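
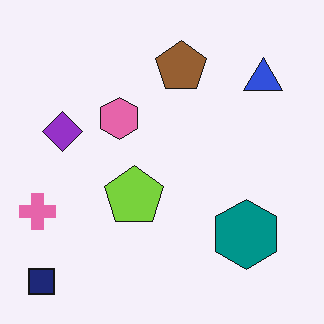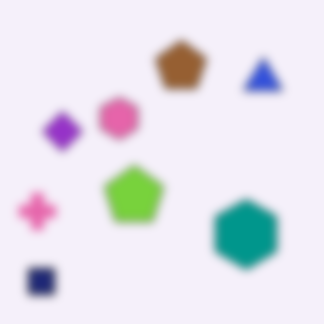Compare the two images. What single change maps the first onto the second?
This is the original image moderately blurred.

Shape edges and outlines are uniformly softened across the whole image.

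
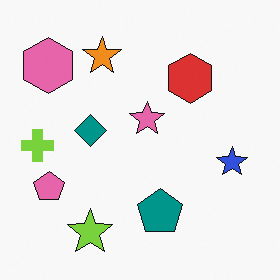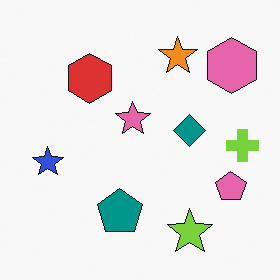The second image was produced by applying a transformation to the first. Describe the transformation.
The second image is the first flipped horizontally (left ↔ right).

The lime cross is in the left of the first image and the right of the second — shapes on opposite sides of the vertical midline have swapped in a mirror flip.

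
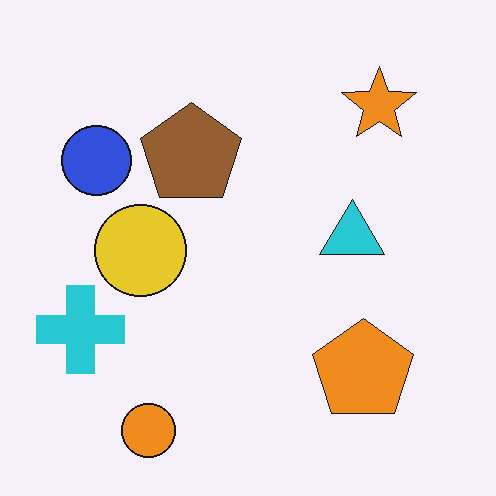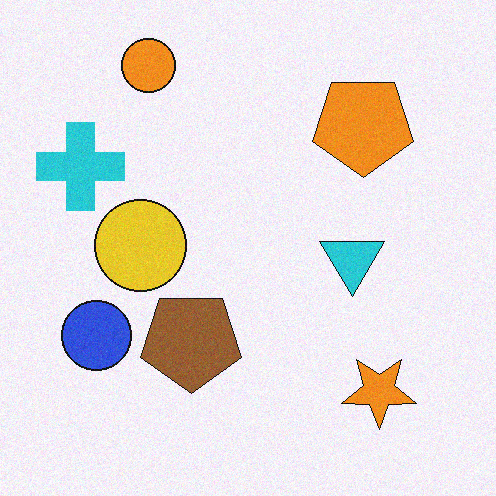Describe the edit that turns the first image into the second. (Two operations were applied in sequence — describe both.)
The image was flipped vertically (top ↔ bottom), then degraded with a light layer of grain.

The orange circle is in the bottom-left of the first image and the top-left of the second — shapes on opposite sides of the horizontal midline have swapped in a mirror flip. Random speckle covers the whole image, including the flat background.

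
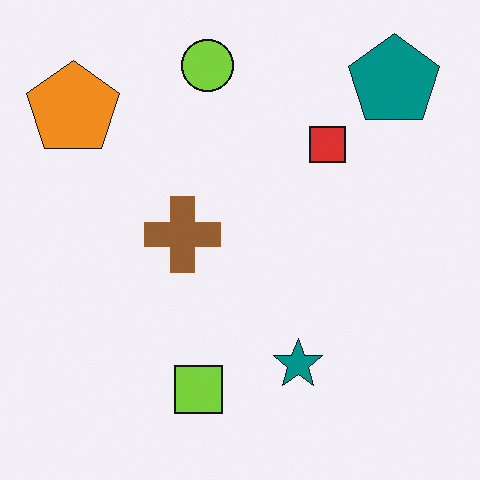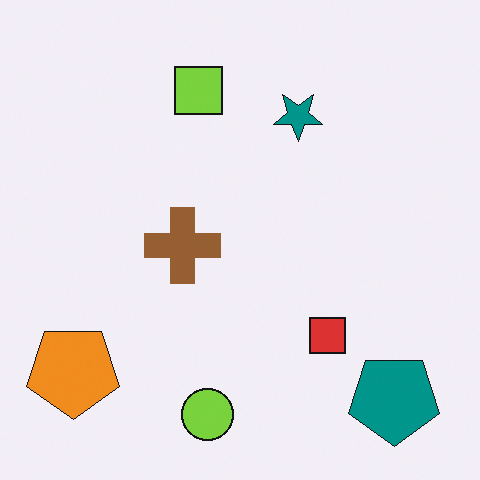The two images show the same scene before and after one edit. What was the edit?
This is the original image flipped vertically (top ↔ bottom).

The lime circle is in the top of the first image and the bottom of the second — shapes on opposite sides of the horizontal midline have swapped in a mirror flip.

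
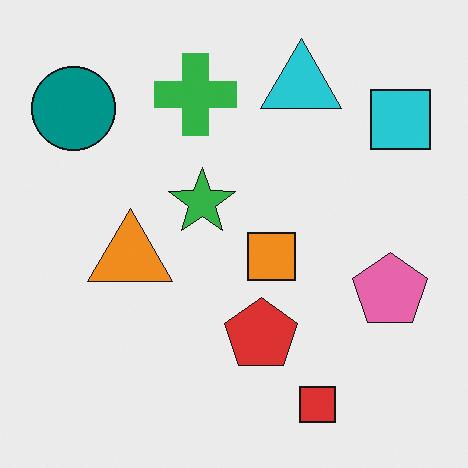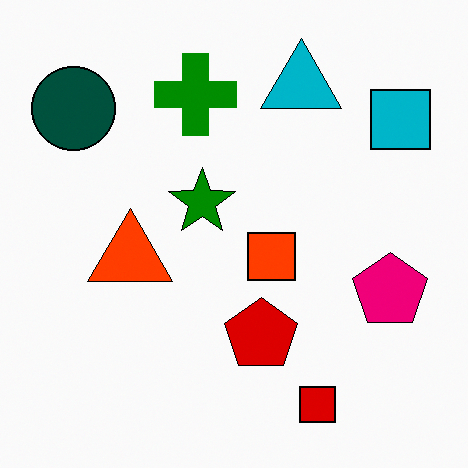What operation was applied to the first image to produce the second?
This is the original image given much higher contrast.

Tones are pushed away from mid-grey across the whole image — a global contrast change.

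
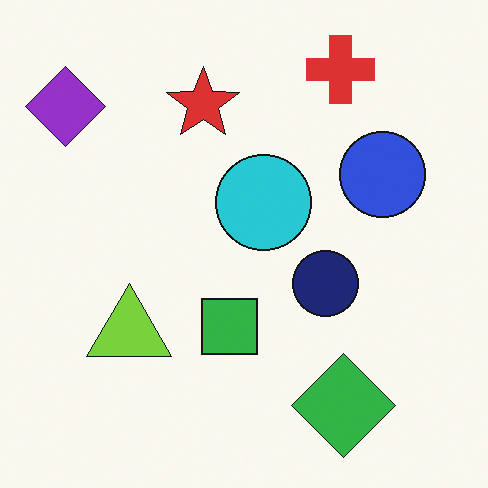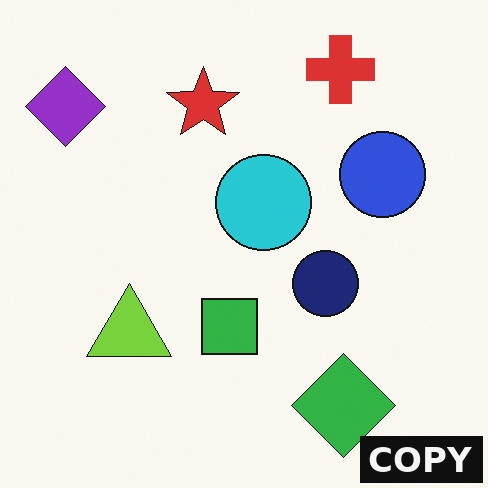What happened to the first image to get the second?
The transformation is: watermarked with the text "COPY" in the lower-right corner.

A dark label reading "COPY" appears in the lower-right corner.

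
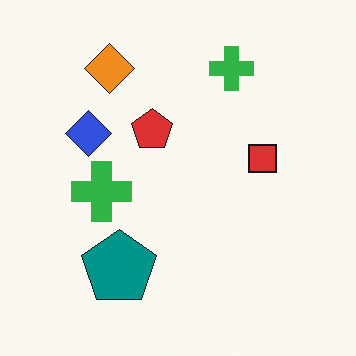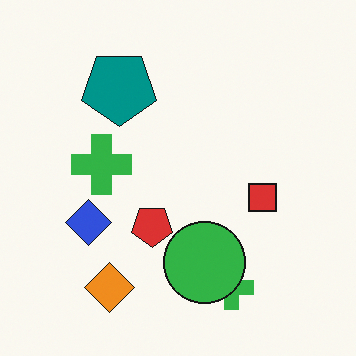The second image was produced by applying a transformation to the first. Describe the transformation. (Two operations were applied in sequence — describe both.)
The image was flipped vertically (top ↔ bottom), then overlaid with an additional green circle.

The orange diamond is in the top-left of the first image and the bottom-left of the second — shapes on opposite sides of the horizontal midline have swapped in a mirror flip. A green circle appears in the second image that is absent from the first.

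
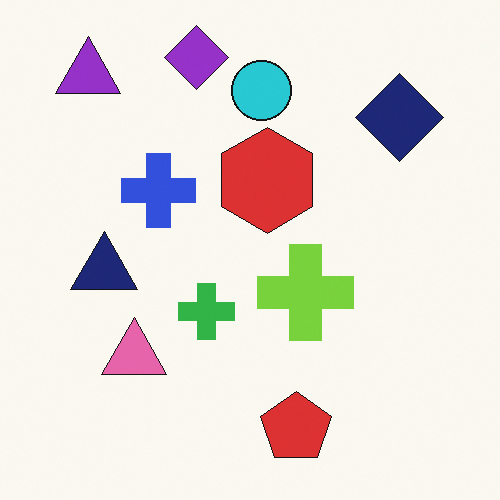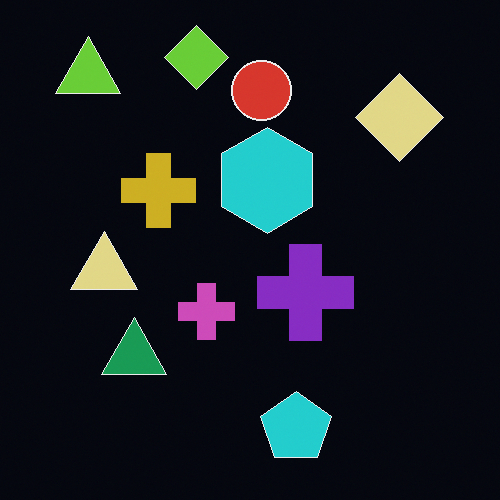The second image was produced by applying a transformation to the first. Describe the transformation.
The transformation is: color-inverted (negative).

The light background has become dark and every shape's color is its complement — a photographic negative.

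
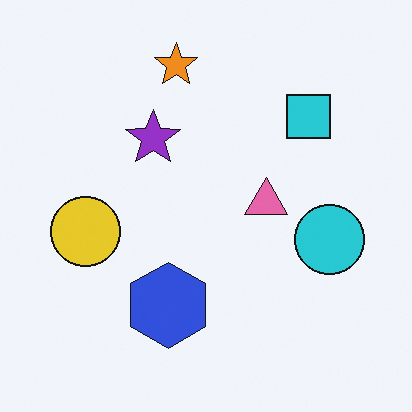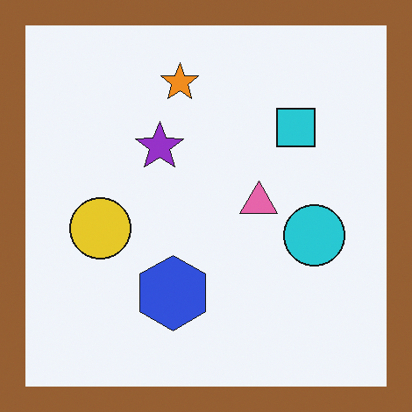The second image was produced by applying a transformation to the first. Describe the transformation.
The image was framed with a brown border.

A solid brown frame runs around the edge of the second image, with the content slightly shrunk inside it.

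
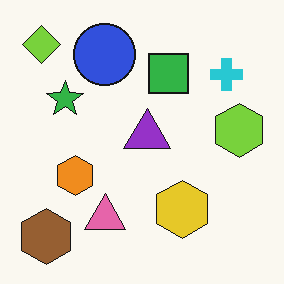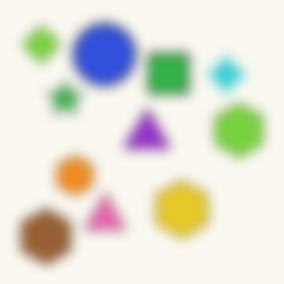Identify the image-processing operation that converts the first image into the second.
Strongly gaussian-blurred.

Shape edges and outlines are uniformly softened across the whole image.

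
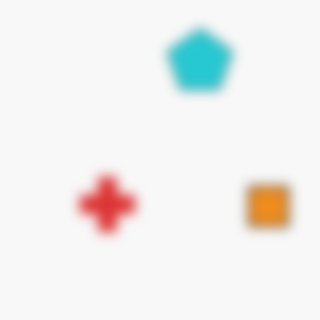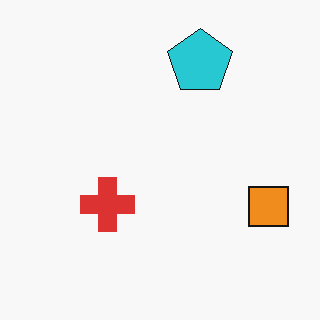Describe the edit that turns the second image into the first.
The first image is the second strongly gaussian-blurred.

Shape edges and outlines are uniformly softened across the whole image.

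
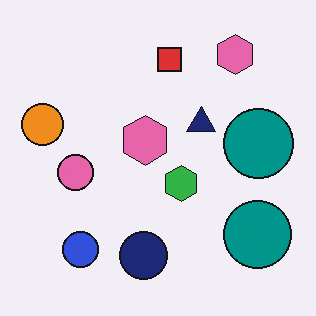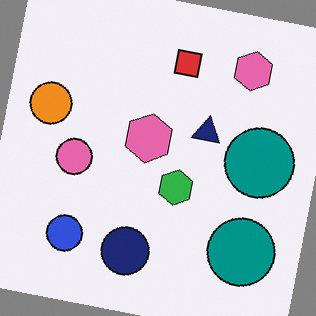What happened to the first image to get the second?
The transformation is: rotated clockwise by a slight angle.

Every shape is tilted by the same angle and the image corners show triangular fill wedges — a whole-image rotation by a non-right angle.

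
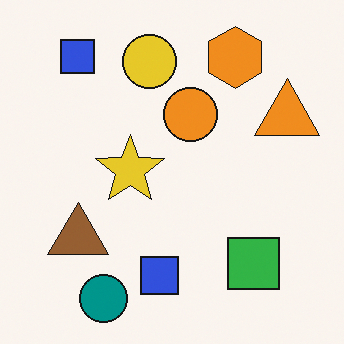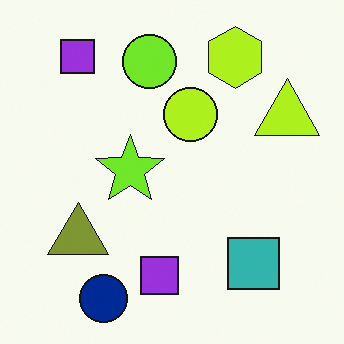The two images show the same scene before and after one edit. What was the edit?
The transformation is: hue-shifted by a small amount.

Every shape's color has rotated by the same amount around the hue wheel — a uniform hue shift.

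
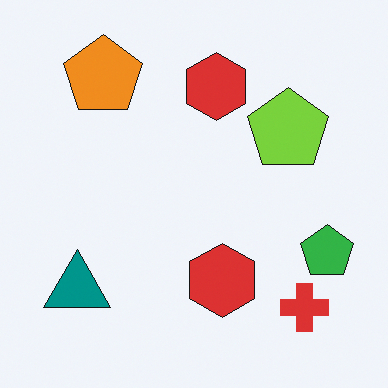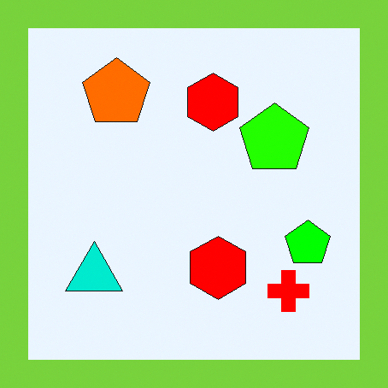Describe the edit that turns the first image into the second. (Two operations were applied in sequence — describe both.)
The second image is the first made much more vivid (saturation change), then framed with a lime border.

All colors are more vivid — a global saturation change. A solid lime frame runs around the edge of the second image, with the content slightly shrunk inside it.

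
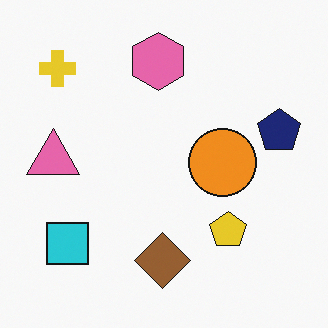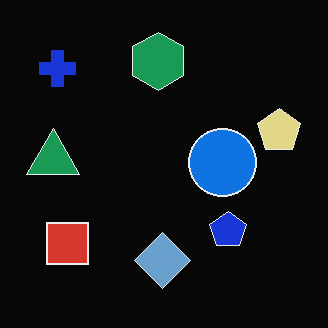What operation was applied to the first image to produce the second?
This is the original image color-inverted (negative).

The light background has become dark and every shape's color is its complement — a photographic negative.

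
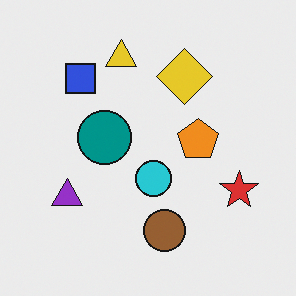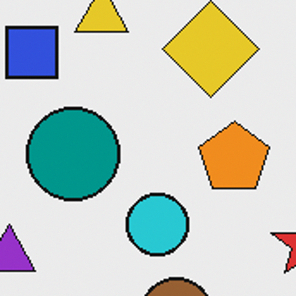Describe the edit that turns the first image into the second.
The second image is the first cropped tightly and scaled back up.

The visible shapes are larger and the field of view is narrower; shapes near the original edges may be partly or wholly outside the frame — a crop-and-rescale.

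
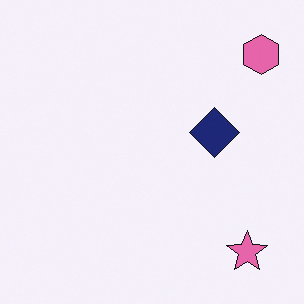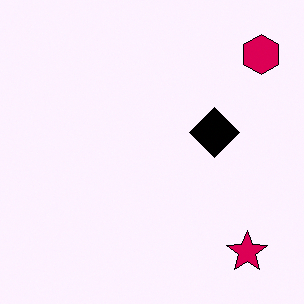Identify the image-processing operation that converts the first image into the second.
The image was given much higher contrast.

Tones are pushed away from mid-grey across the whole image — a global contrast change.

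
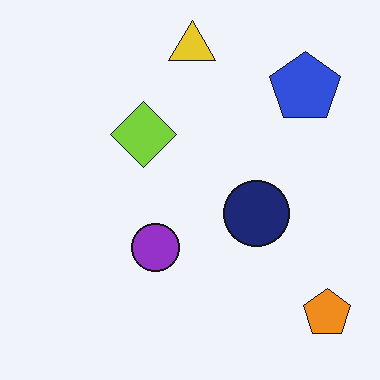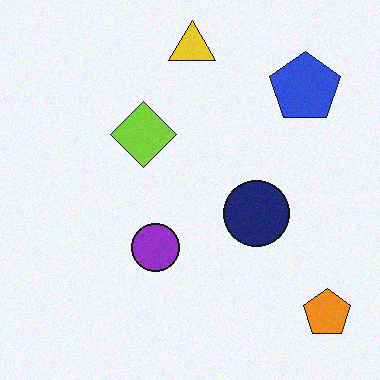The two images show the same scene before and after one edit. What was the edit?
The second image is the first degraded with a light layer of grain.

Random speckle covers the whole image, including the flat background.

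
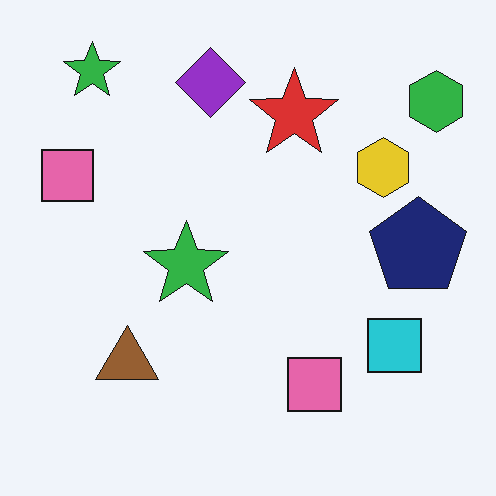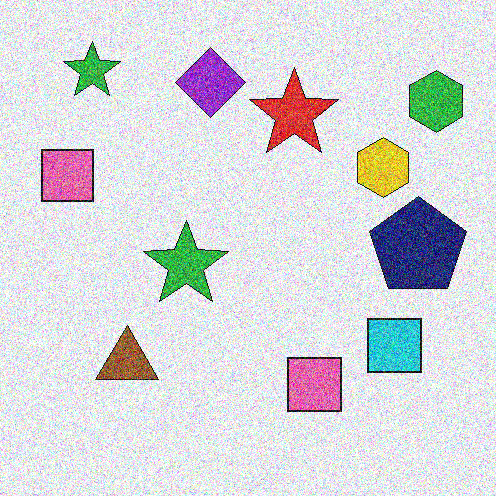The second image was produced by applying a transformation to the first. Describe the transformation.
Degraded with a thick layer of grain.

Random speckle covers the whole image, including the flat background.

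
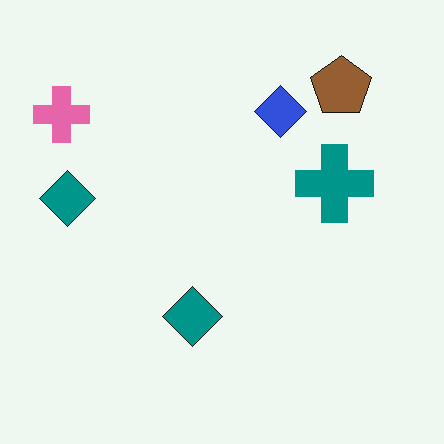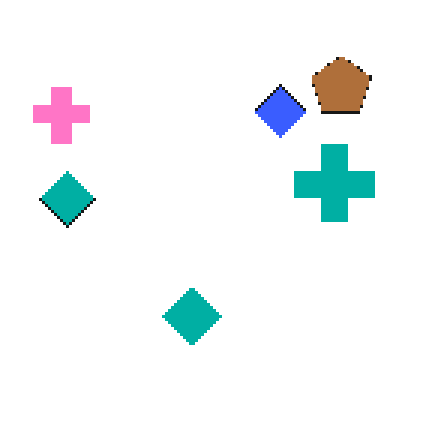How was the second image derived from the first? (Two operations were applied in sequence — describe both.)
It was brightened a little, then mildly pixelated.

Every pixel — background and shapes alike — is uniformly brightened. Shapes are reduced to large square blocks; fine edges and outlines are lost — a downscale-then-upscale (mosaic) effect.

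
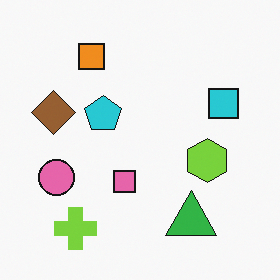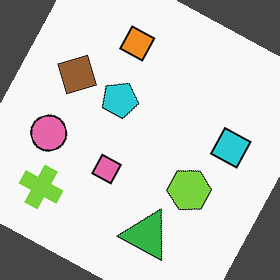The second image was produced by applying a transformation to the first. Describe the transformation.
Rotated clockwise by a moderate amount.

Every shape is tilted by the same angle and the image corners show triangular fill wedges — a whole-image rotation by a non-right angle.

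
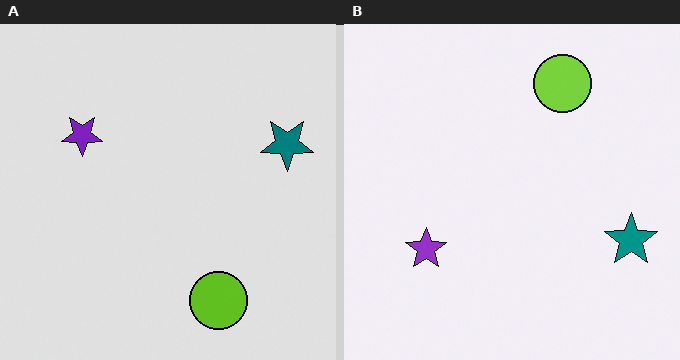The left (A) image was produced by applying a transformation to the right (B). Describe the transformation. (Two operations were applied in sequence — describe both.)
The transformation is: flipped vertically (top ↔ bottom), then posterized to a reduced palette.

The lime circle is in the top of the right (B) image and the bottom of the left (A) — shapes on opposite sides of the horizontal midline have swapped in a mirror flip. Each flat color has snapped to a coarser quantized level — most visibly, the near-white background has dropped to a flat grey.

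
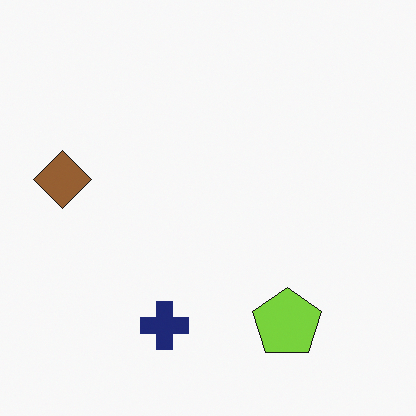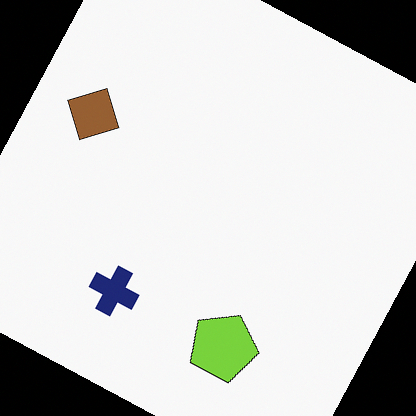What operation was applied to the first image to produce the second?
The transformation is: rotated clockwise by a moderate amount.

Every shape is tilted by the same angle and the image corners show triangular fill wedges — a whole-image rotation by a non-right angle.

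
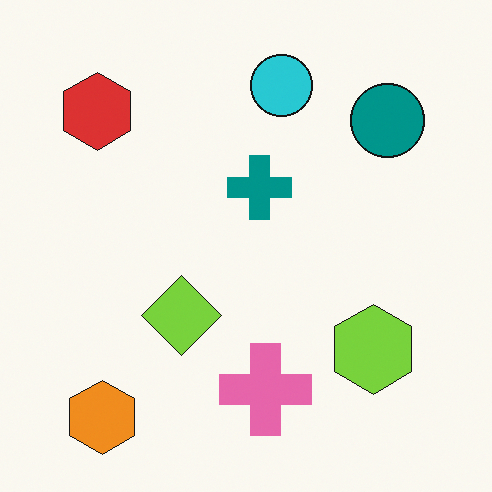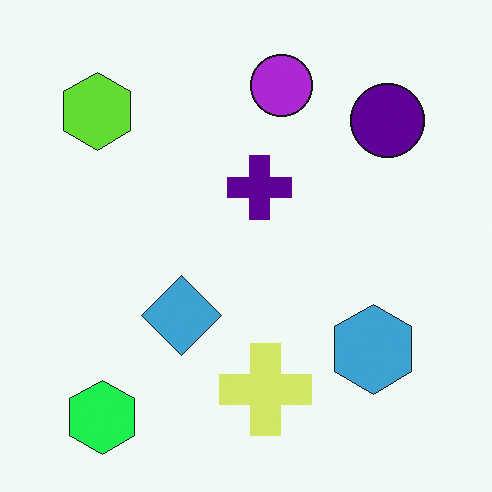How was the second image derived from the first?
It was hue-shifted by a moderate amount.

Every shape's color has rotated by the same amount around the hue wheel — a uniform hue shift.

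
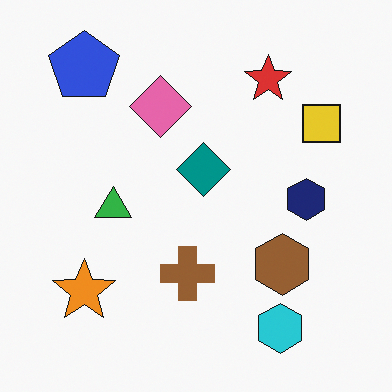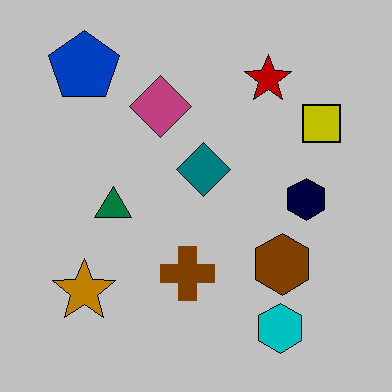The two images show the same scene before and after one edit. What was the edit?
The image was aggressively posterized.

Each flat color has snapped to a coarser quantized level — most visibly, the near-white background has dropped to a flat grey.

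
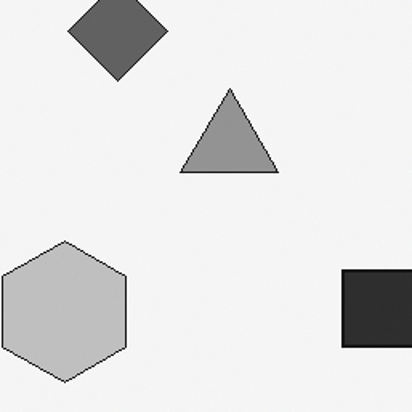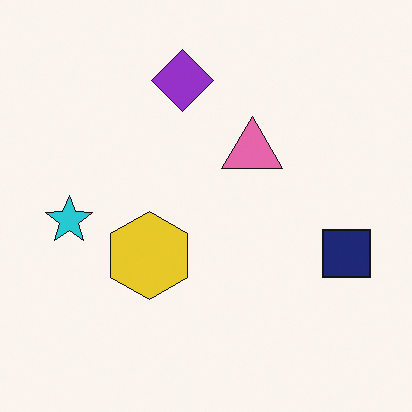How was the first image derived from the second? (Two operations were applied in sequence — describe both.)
The image was cropped slightly and scaled back up, then converted to grayscale.

The visible shapes are larger and the field of view is narrower; shapes near the original edges may be partly or wholly outside the frame — a crop-and-rescale. All color is removed — every shape is now a shade of grey.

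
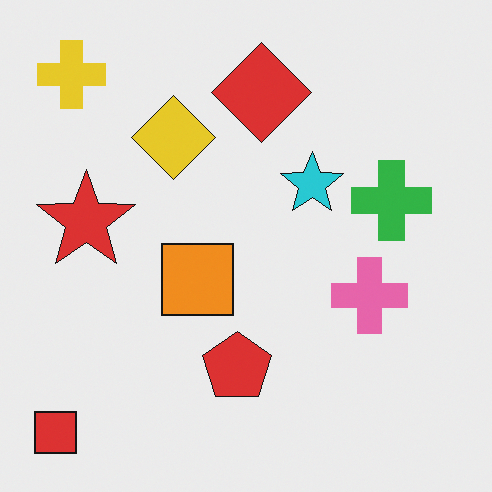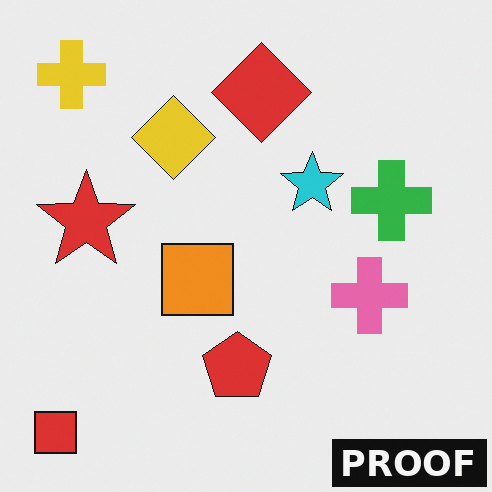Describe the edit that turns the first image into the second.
The transformation is: watermarked with the text "PROOF" in the lower-right corner.

A dark label reading "PROOF" appears in the lower-right corner.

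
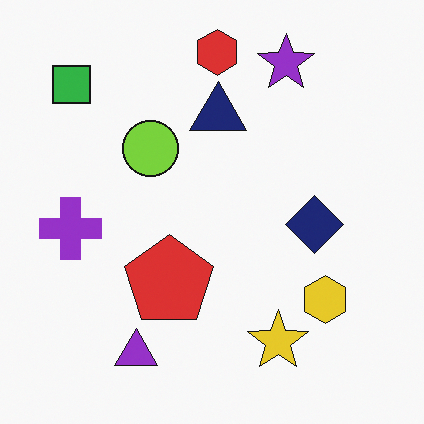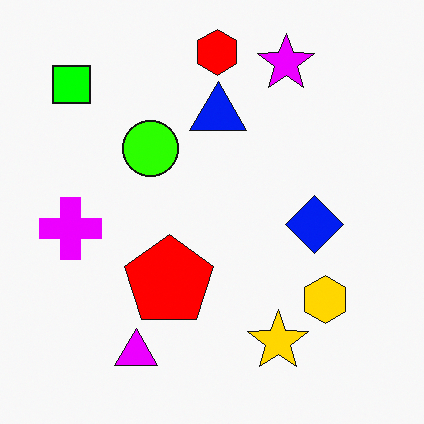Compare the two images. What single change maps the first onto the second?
The image was heavily oversaturated.

All colors are more vivid — a global saturation change.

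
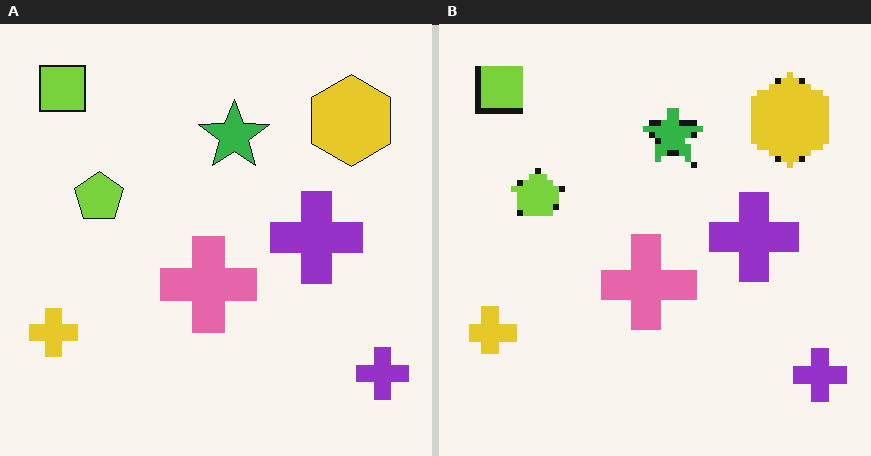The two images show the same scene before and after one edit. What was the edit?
Pixelated into visible square blocks.

Shapes are reduced to large square blocks; fine edges and outlines are lost — a downscale-then-upscale (mosaic) effect.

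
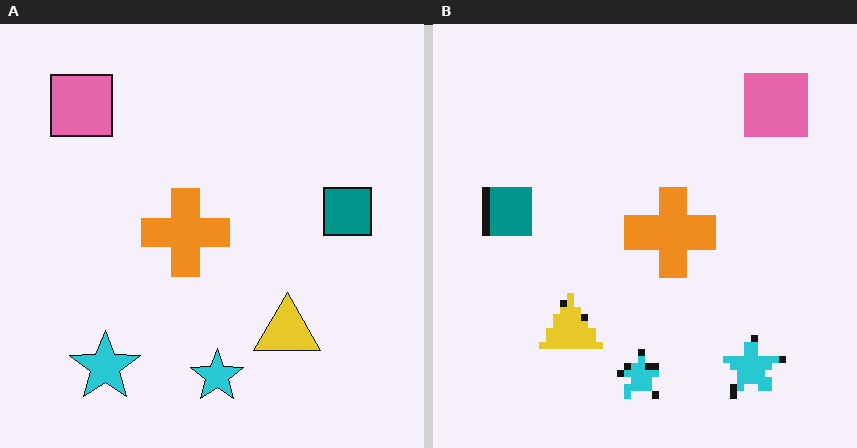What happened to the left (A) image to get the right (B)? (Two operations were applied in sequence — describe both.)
The right (B) image is the left (A) flipped horizontally (left ↔ right), then moderately pixelated.

The teal square is in the right of the left (A) image and the left of the right (B) — shapes on opposite sides of the vertical midline have swapped in a mirror flip. Shapes are reduced to large square blocks; fine edges and outlines are lost — a downscale-then-upscale (mosaic) effect.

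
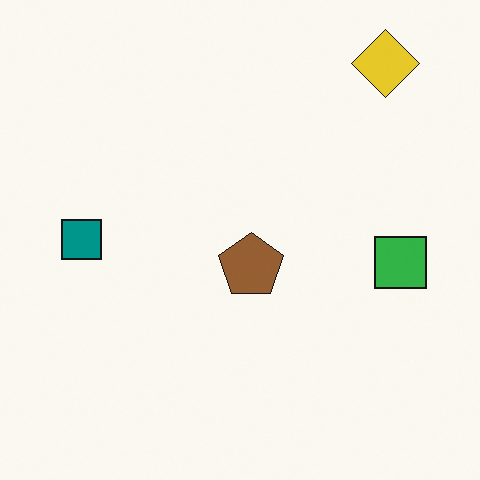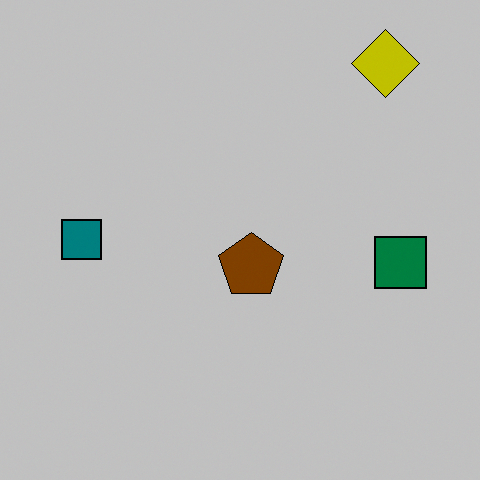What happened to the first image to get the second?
The second image is the first aggressively posterized.

Each flat color has snapped to a coarser quantized level — most visibly, the near-white background has dropped to a flat grey.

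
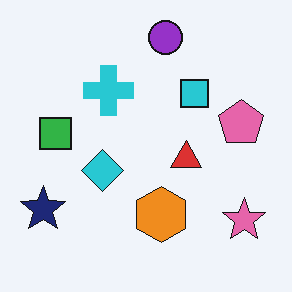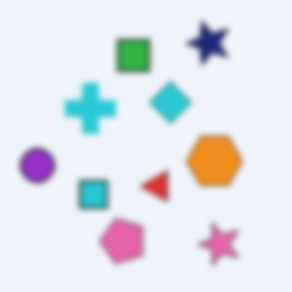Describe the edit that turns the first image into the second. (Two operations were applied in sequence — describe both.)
The image was transposed (reflected across the top-left ↔ bottom-right diagonal), then moderately blurred.

Shapes have swapped their row and column positions — what was in the top-right is now in the bottom-left — a diagonal reflection. Shape edges and outlines are uniformly softened across the whole image.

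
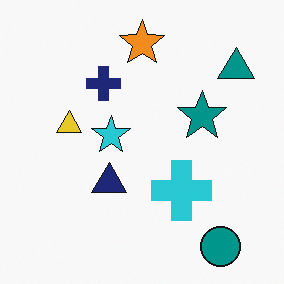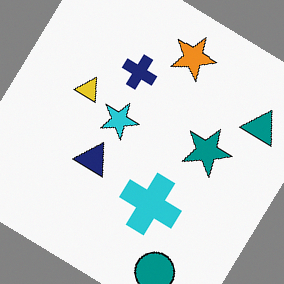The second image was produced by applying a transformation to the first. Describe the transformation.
This is the original image rotated clockwise by a large amount — several tens of degrees.

Every shape is tilted by the same angle and the image corners show triangular fill wedges — a whole-image rotation by a non-right angle.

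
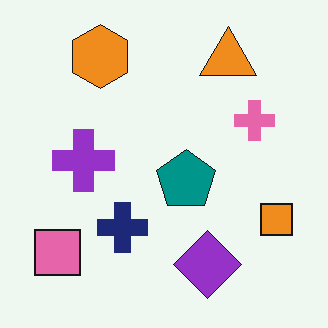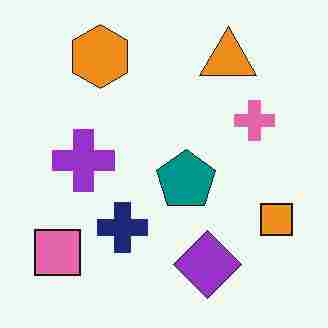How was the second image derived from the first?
Heavily JPEG-compressed with obvious blocking artifacts.

Blocky 8×8 compression artifacts appear around shape edges and the flat background shows ringing — characteristic JPEG degradation.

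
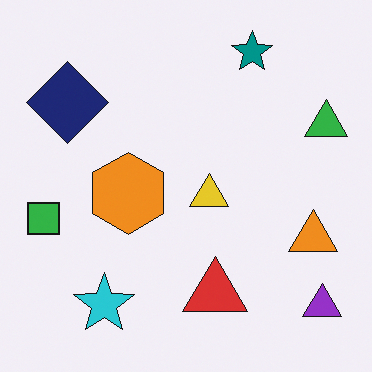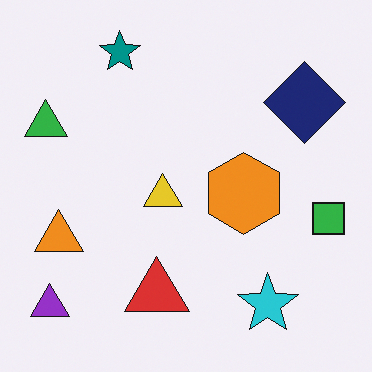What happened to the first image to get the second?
The transformation is: flipped horizontally (left ↔ right).

The green square is in the left of the first image and the right of the second — shapes on opposite sides of the vertical midline have swapped in a mirror flip.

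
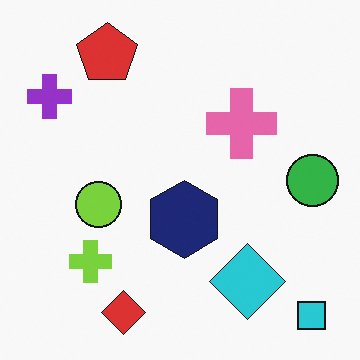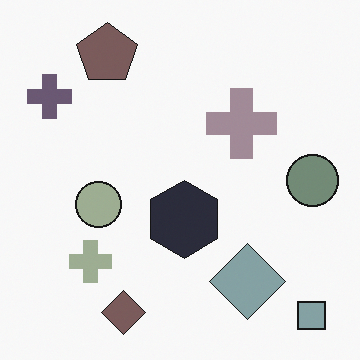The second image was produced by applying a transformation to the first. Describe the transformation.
The second image is the first made much more muted (saturation change).

All colors are more muted and greyish — a global saturation change.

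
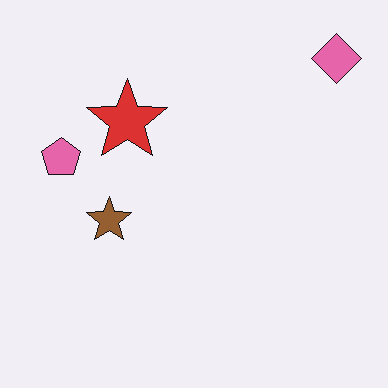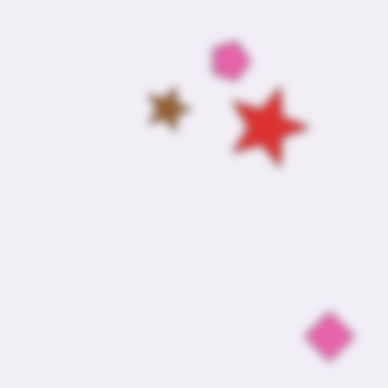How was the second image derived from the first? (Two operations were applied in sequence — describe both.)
The image was rotated 90° clockwise, then moderately blurred.

The pink diamond sits in the top-right of the first image and the bottom-right of the second — consistent with a whole-image 90° clockwise rotation. Shape edges and outlines are uniformly softened across the whole image.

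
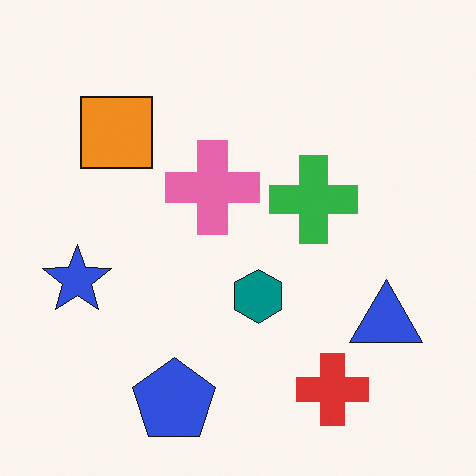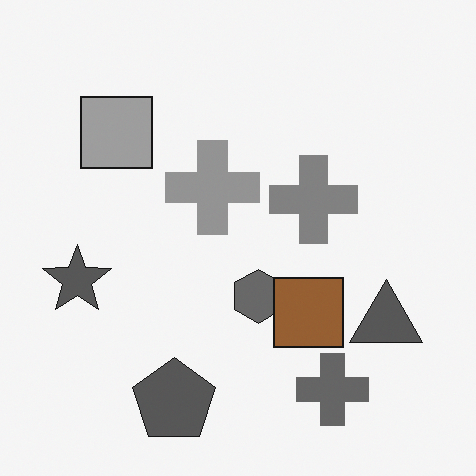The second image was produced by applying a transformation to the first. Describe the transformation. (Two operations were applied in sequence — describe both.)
It was converted to grayscale, then overlaid with an additional brown square.

All color is removed — every shape is now a shade of grey. A brown square appears in the second image that is absent from the first.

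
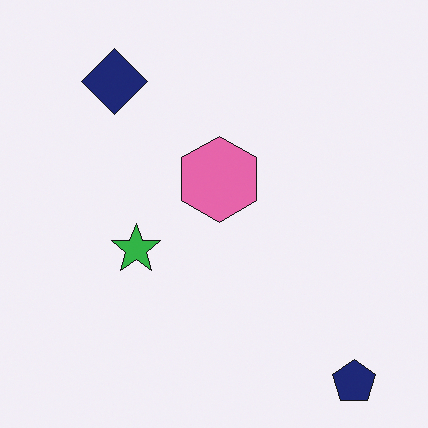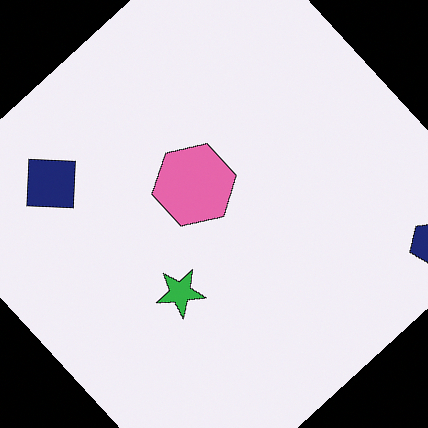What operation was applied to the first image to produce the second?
The second image is the first rotated counter-clockwise by a large amount — several tens of degrees.

Every shape is tilted by the same angle and the image corners show triangular fill wedges — a whole-image rotation by a non-right angle.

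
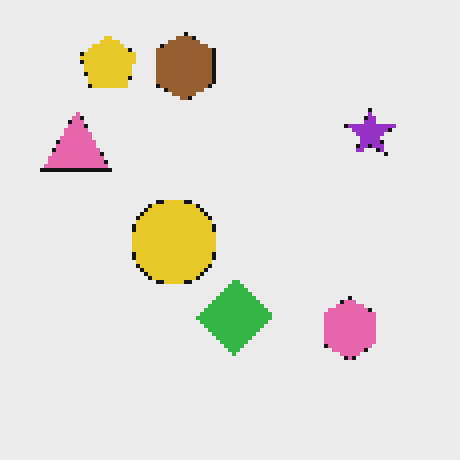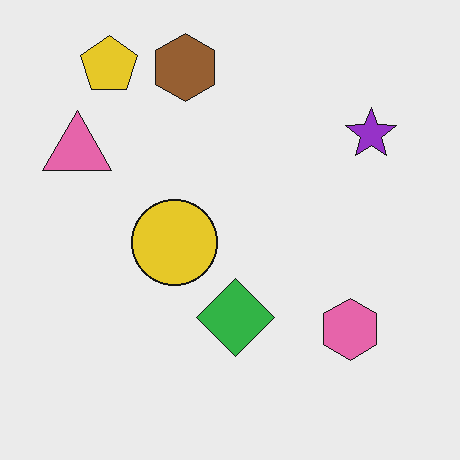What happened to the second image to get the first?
It was mildly pixelated.

Shapes are reduced to large square blocks; fine edges and outlines are lost — a downscale-then-upscale (mosaic) effect.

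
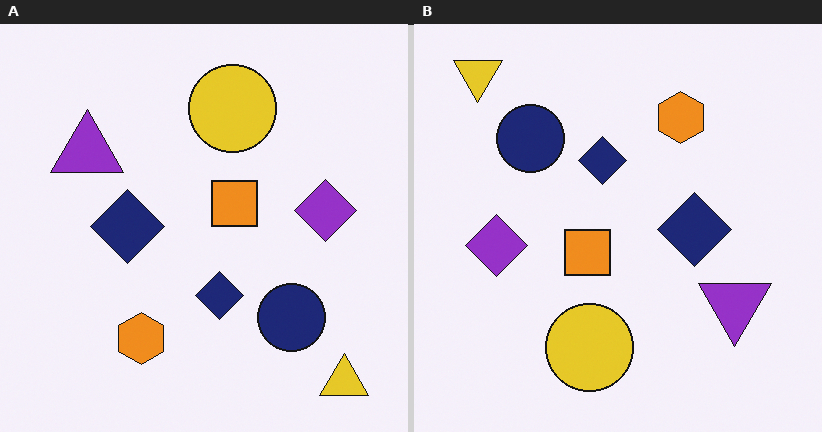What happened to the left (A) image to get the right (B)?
It was rotated 180°.

The yellow triangle sits in the bottom-right of the left (A) image and the top-left of the right (B) — consistent with a whole-image 180° rotation.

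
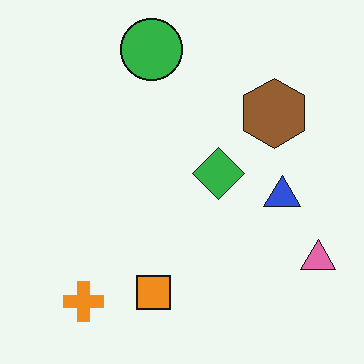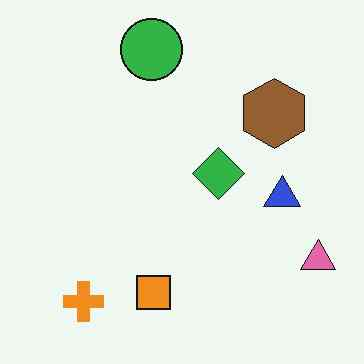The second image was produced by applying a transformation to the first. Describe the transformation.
It was given moderate JPEG compression.

Blocky 8×8 compression artifacts appear around shape edges and the flat background shows ringing — characteristic JPEG degradation.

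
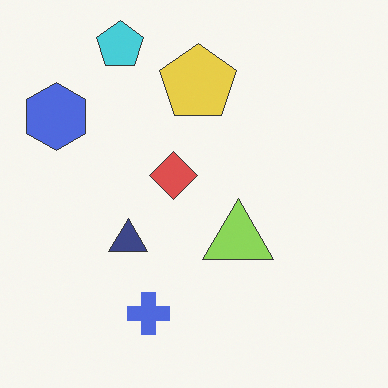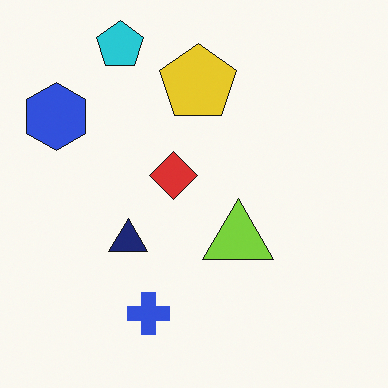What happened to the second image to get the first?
This is the original image given slightly reduced contrast.

Tones are pushed toward mid-grey across the whole image — a global contrast change.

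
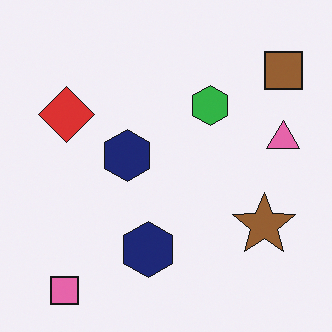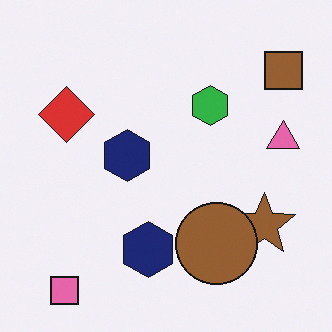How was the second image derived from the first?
The image was overlaid with an additional brown circle.

A brown circle appears in the second image that is absent from the first.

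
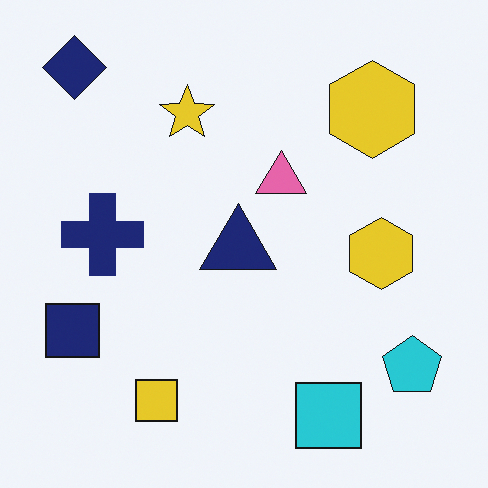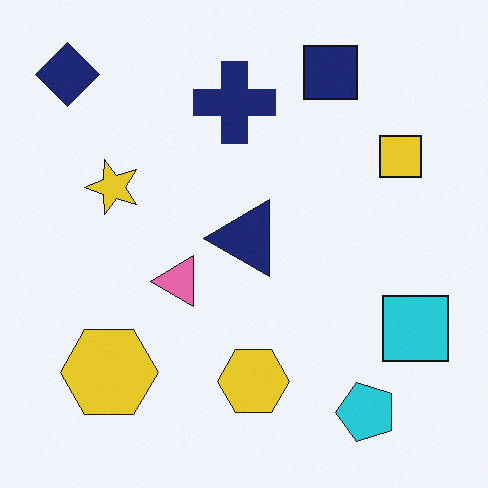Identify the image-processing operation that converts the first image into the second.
The transformation is: transposed (reflected across the top-left ↔ bottom-right diagonal).

Shapes have swapped their row and column positions — what was in the top-right is now in the bottom-left — a diagonal reflection.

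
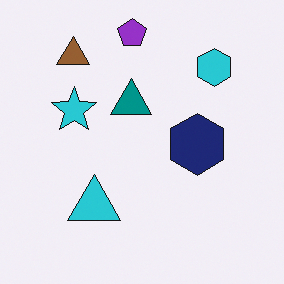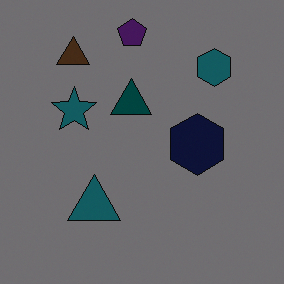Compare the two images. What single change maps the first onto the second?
It was darkened a lot.

Every pixel — background and shapes alike — is uniformly darkened.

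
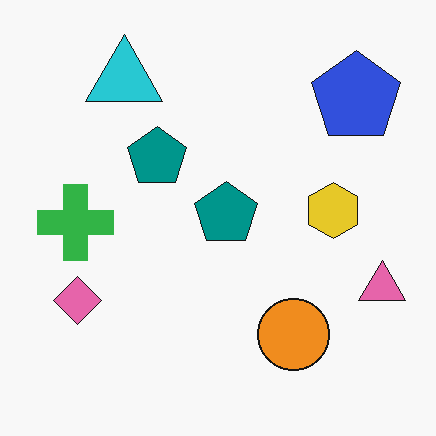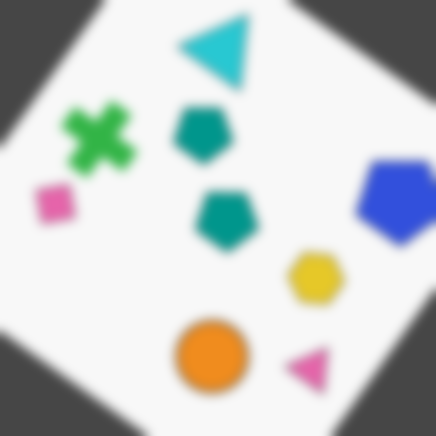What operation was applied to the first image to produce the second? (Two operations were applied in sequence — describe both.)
Rotated clockwise by a large amount — several tens of degrees, then heavily blurred.

Every shape is tilted by the same angle and the image corners show triangular fill wedges — a whole-image rotation by a non-right angle. Shape edges and outlines are uniformly softened across the whole image.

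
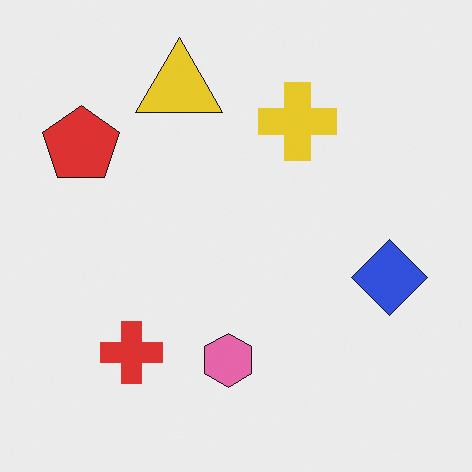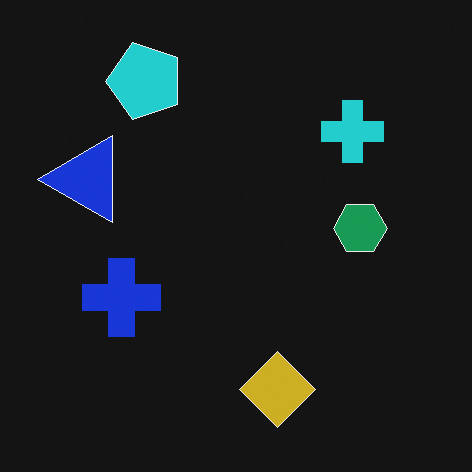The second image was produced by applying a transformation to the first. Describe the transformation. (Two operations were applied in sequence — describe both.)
The image was transposed (reflected across the top-left ↔ bottom-right diagonal), then color-inverted (negative).

Shapes have swapped their row and column positions — what was in the top-right is now in the bottom-left — a diagonal reflection. The light background has become dark and every shape's color is its complement — a photographic negative.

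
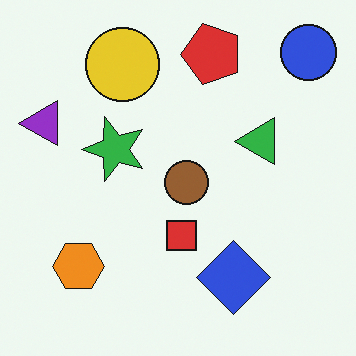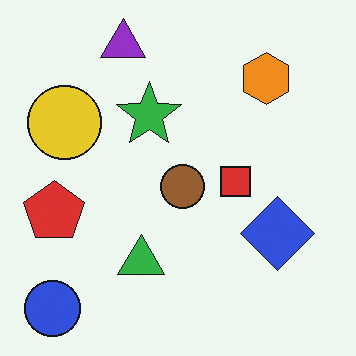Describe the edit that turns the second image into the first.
The first image is the second transposed (reflected across the top-left ↔ bottom-right diagonal).

Shapes have swapped their row and column positions — what was in the top-right is now in the bottom-left — a diagonal reflection.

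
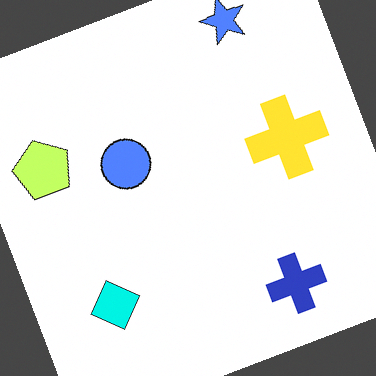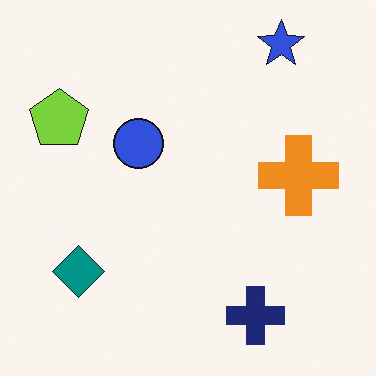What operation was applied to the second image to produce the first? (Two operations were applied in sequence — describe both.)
Brightened a lot, then rotated counter-clockwise by a clearly visible amount.

Every pixel — background and shapes alike — is uniformly brightened. Every shape is tilted by the same angle and the image corners show triangular fill wedges — a whole-image rotation by a non-right angle.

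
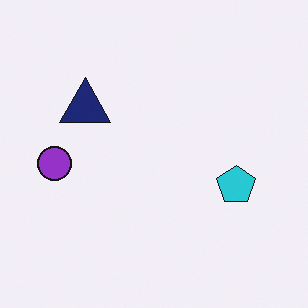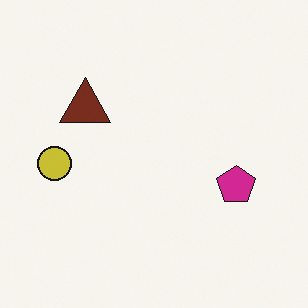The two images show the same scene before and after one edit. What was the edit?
It was hue-shifted through roughly a third of the color wheel.

Every shape's color has rotated by the same amount around the hue wheel — a uniform hue shift.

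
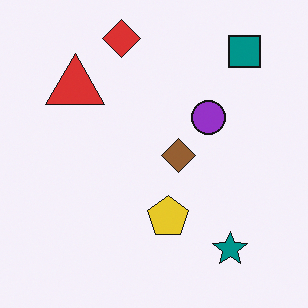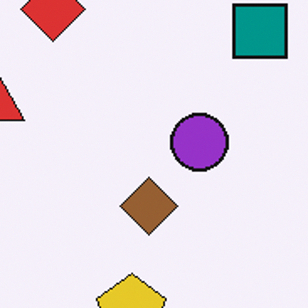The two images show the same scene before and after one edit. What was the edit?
Cropped to a noticeably smaller region and rescaled.

The visible shapes are larger and the field of view is narrower; shapes near the original edges may be partly or wholly outside the frame — a crop-and-rescale.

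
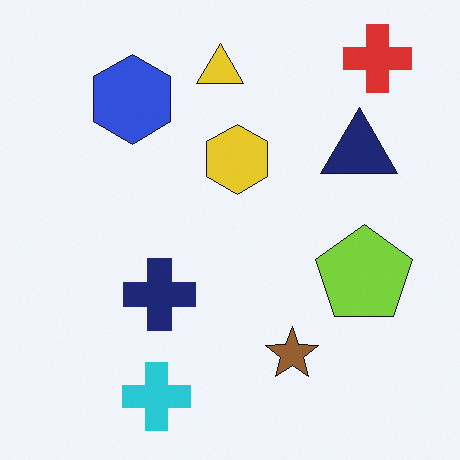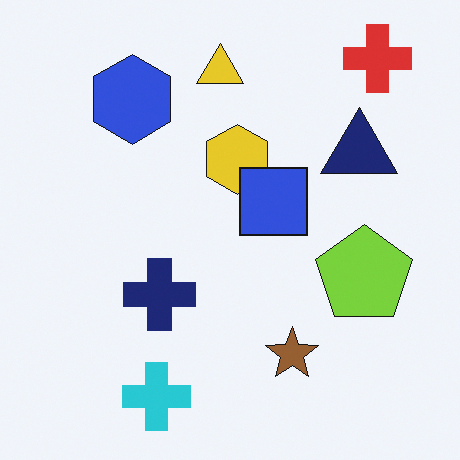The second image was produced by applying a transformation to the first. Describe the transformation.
The second image is the first overlaid with an additional blue square.

A blue square appears in the second image that is absent from the first.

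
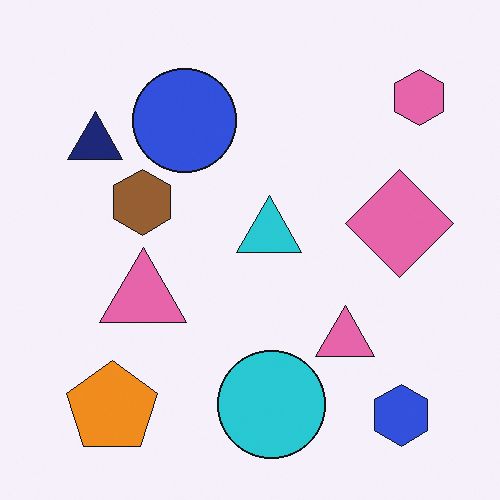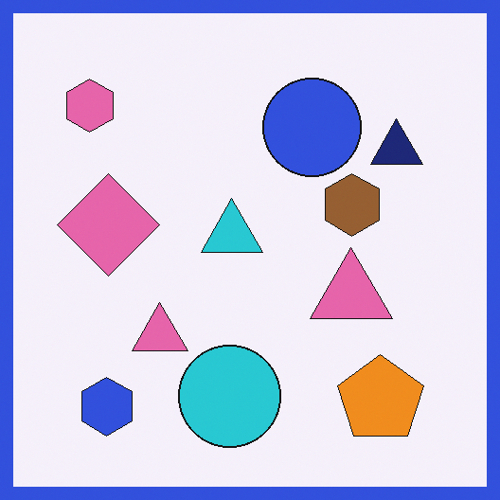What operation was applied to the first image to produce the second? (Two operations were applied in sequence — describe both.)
This is the original image flipped horizontally (left ↔ right), then framed with a blue border.

The pink hexagon is in the top-right of the first image and the top-left of the second — shapes on opposite sides of the vertical midline have swapped in a mirror flip. A solid blue frame runs around the edge of the second image, with the content slightly shrunk inside it.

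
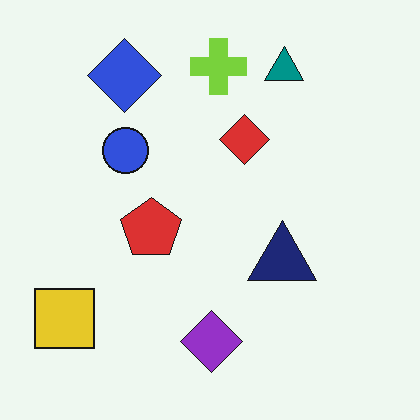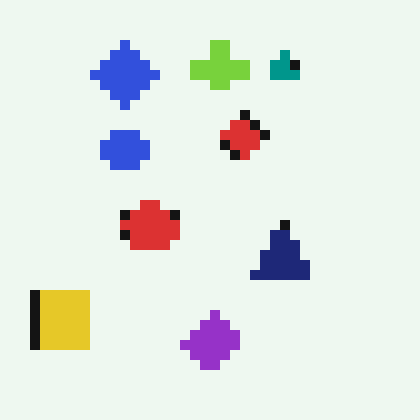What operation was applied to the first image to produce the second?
The transformation is: heavily pixelated into large blocks.

Shapes are reduced to large square blocks; fine edges and outlines are lost — a downscale-then-upscale (mosaic) effect.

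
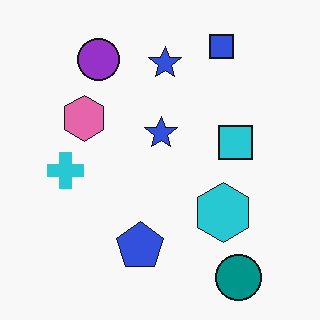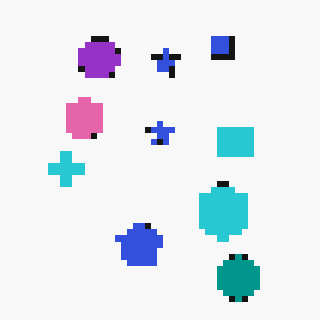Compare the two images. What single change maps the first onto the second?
The second image is the first pixelated into visible square blocks.

Shapes are reduced to large square blocks; fine edges and outlines are lost — a downscale-then-upscale (mosaic) effect.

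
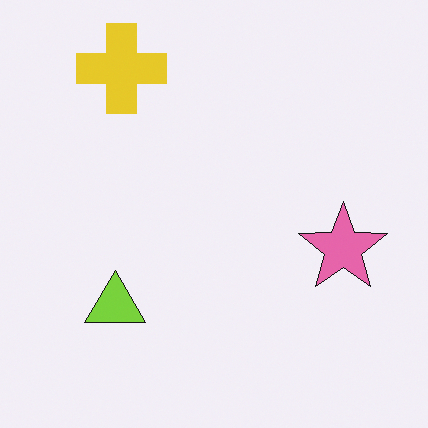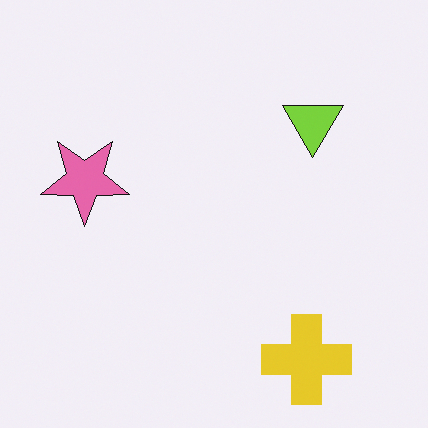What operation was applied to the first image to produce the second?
It was rotated 180°.

The yellow cross sits in the top-left of the first image and the bottom-right of the second — consistent with a whole-image 180° rotation.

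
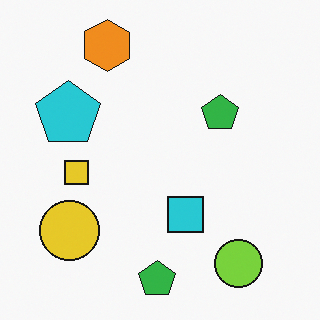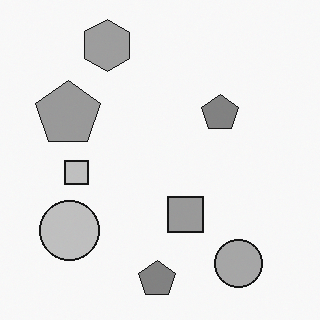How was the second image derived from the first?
Converted to grayscale.

All color is removed — every shape is now a shade of grey.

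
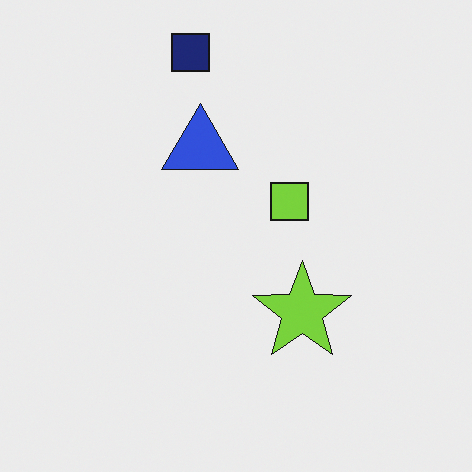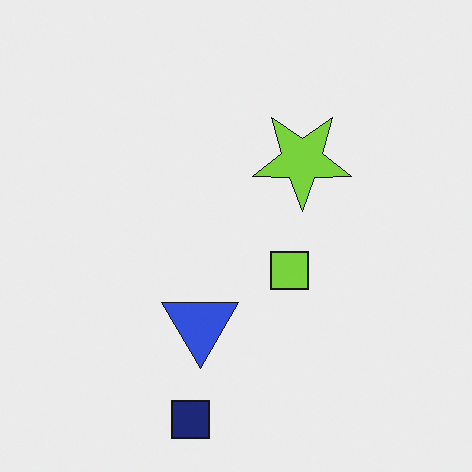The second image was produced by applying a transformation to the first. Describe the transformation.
Flipped vertically (top ↔ bottom).

The navy square is in the top of the first image and the bottom of the second — shapes on opposite sides of the horizontal midline have swapped in a mirror flip.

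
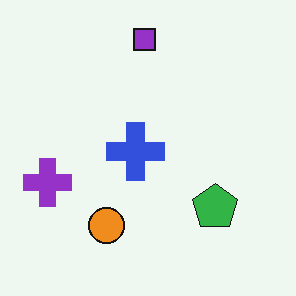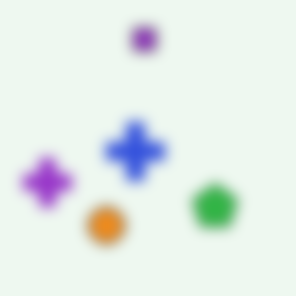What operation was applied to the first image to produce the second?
It was strongly gaussian-blurred.

Shape edges and outlines are uniformly softened across the whole image.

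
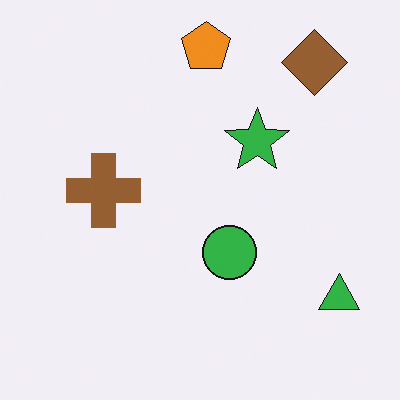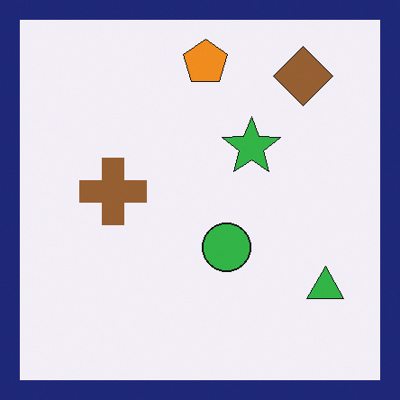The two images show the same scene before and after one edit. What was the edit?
The transformation is: framed with a navy border.

A solid navy frame runs around the edge of the second image, with the content slightly shrunk inside it.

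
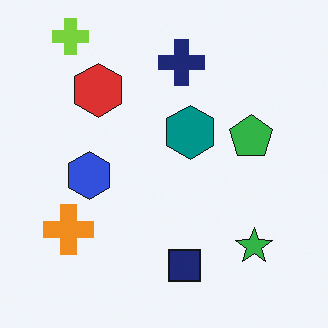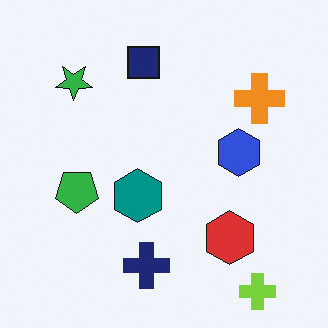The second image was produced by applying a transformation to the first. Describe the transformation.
The image was rotated 180°.

The lime cross sits in the top-left of the first image and the bottom-right of the second — consistent with a whole-image 180° rotation.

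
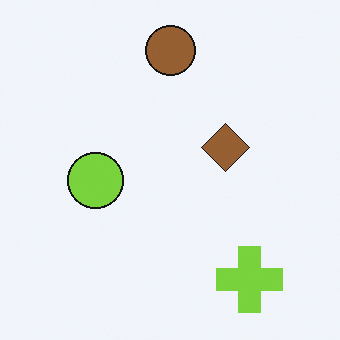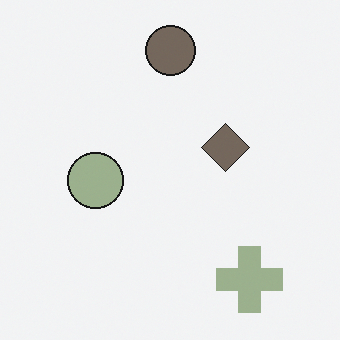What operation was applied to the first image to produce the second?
It was heavily desaturated.

All colors are more muted and greyish — a global saturation change.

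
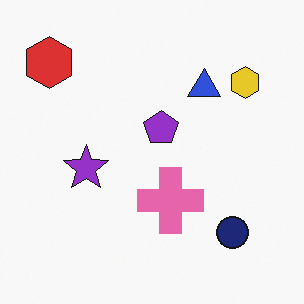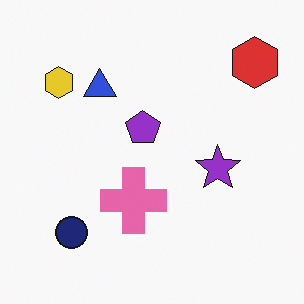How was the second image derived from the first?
Flipped horizontally (left ↔ right).

The red hexagon is in the top-left of the first image and the top-right of the second — shapes on opposite sides of the vertical midline have swapped in a mirror flip.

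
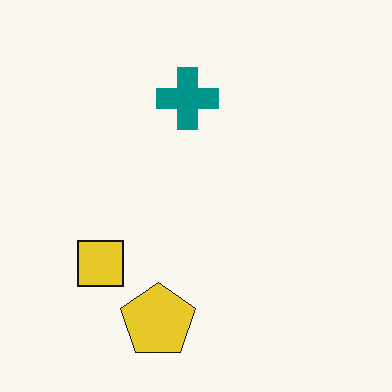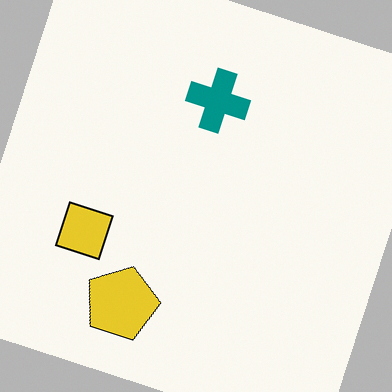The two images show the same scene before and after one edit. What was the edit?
The second image is the first rotated clockwise by a moderate amount.

Every shape is tilted by the same angle and the image corners show triangular fill wedges — a whole-image rotation by a non-right angle.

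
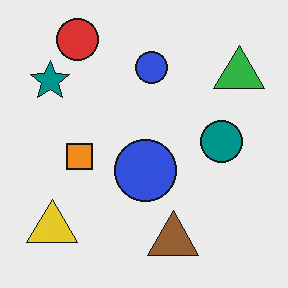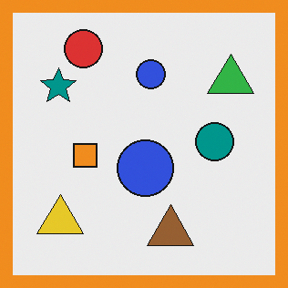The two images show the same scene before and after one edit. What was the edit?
The image was framed with a orange border.

A solid orange frame runs around the edge of the second image, with the content slightly shrunk inside it.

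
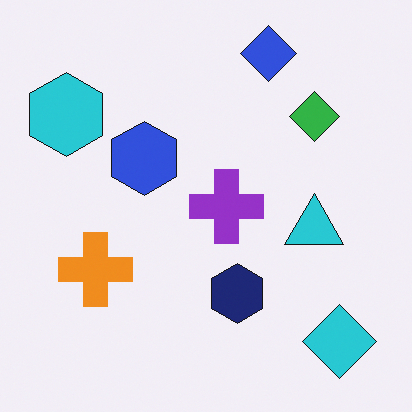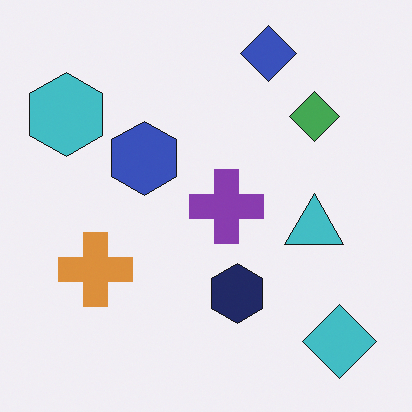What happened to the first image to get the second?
The transformation is: slightly desaturated.

All colors are more muted and greyish — a global saturation change.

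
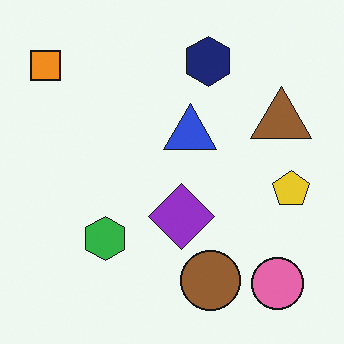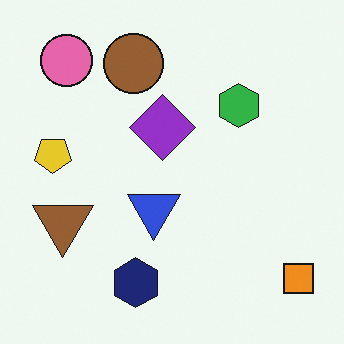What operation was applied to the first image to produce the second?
Rotated 180°.

The orange square sits in the top-left of the first image and the bottom-right of the second — consistent with a whole-image 180° rotation.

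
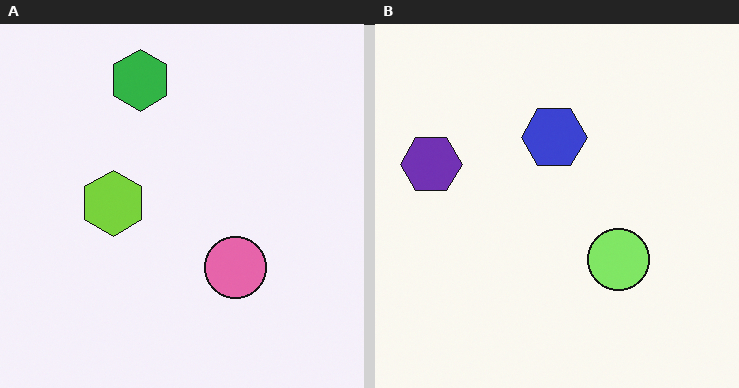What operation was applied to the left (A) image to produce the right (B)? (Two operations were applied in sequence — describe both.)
Hue-shifted noticeably, then transposed (reflected across the top-left ↔ bottom-right diagonal).

Every shape's color has rotated by the same amount around the hue wheel — a uniform hue shift. Shapes have swapped their row and column positions — what was in the top-right is now in the bottom-left — a diagonal reflection.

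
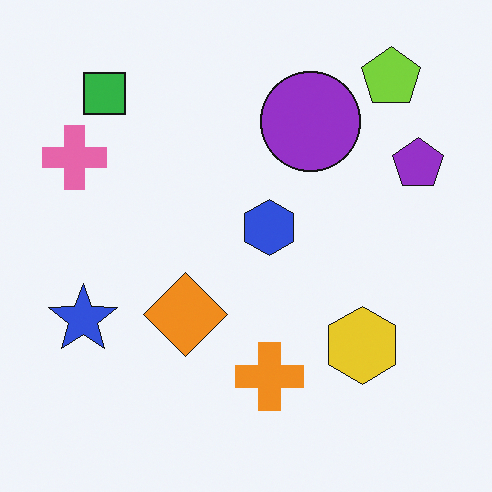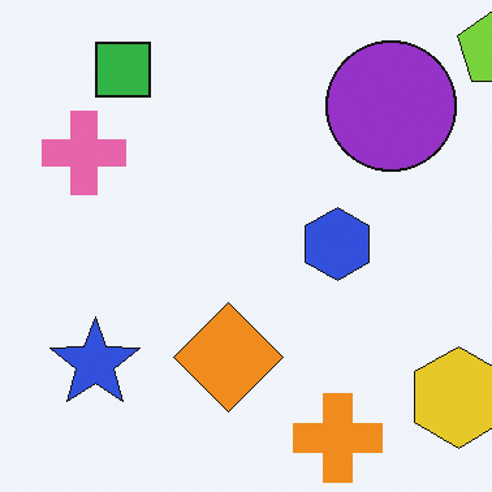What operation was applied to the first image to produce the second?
The second image is the first cropped to a modestly smaller region and rescaled.

The visible shapes are larger and the field of view is narrower; shapes near the original edges may be partly or wholly outside the frame — a crop-and-rescale.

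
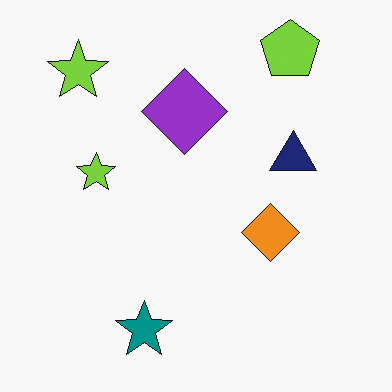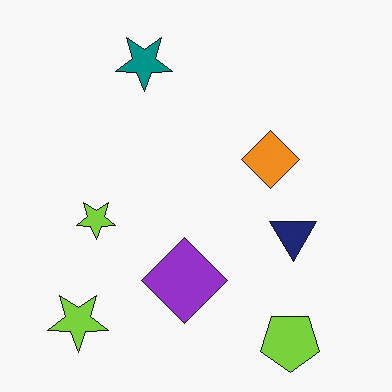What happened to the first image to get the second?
The image was flipped vertically (top ↔ bottom).

The lime pentagon is in the top-right of the first image and the bottom-right of the second — shapes on opposite sides of the horizontal midline have swapped in a mirror flip.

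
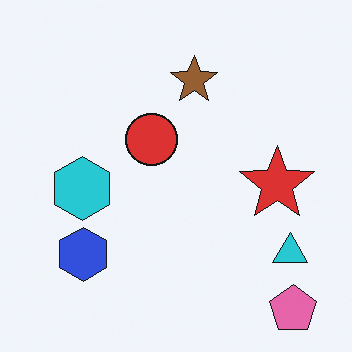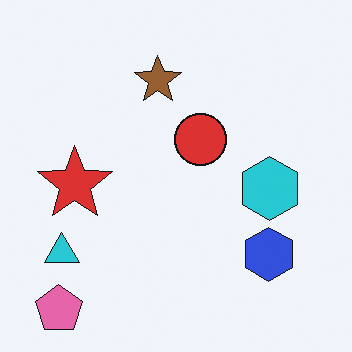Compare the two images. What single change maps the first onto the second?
The second image is the first flipped horizontally (left ↔ right).

The pink pentagon is in the bottom-right of the first image and the bottom-left of the second — shapes on opposite sides of the vertical midline have swapped in a mirror flip.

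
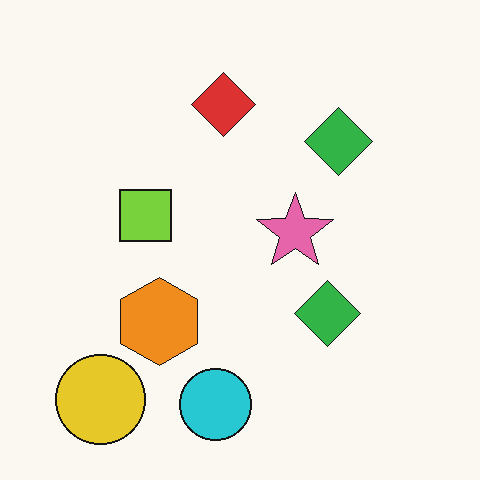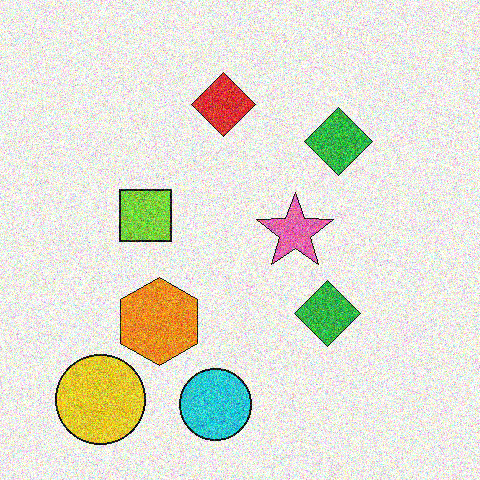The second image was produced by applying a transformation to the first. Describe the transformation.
Degraded with heavy additive noise.

Random speckle covers the whole image, including the flat background.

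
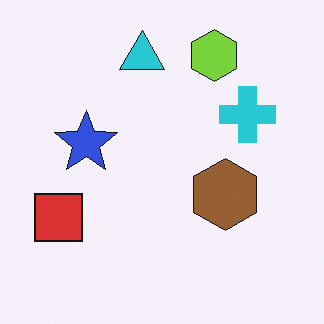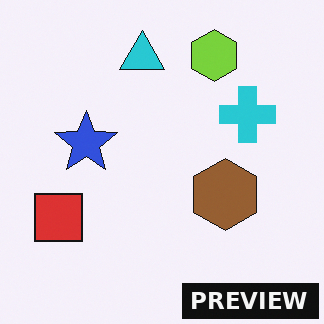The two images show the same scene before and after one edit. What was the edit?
The transformation is: watermarked with the text "PREVIEW" in the lower-right corner.

A dark label reading "PREVIEW" appears in the lower-right corner.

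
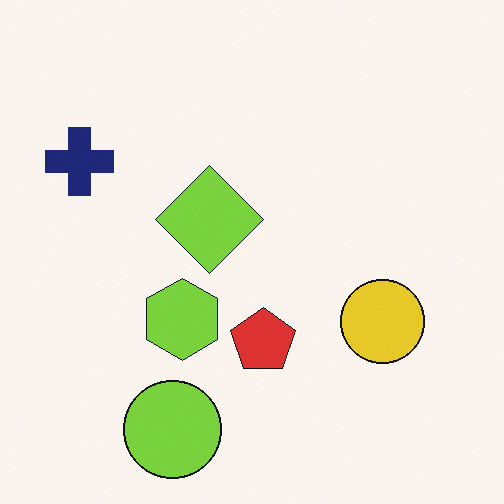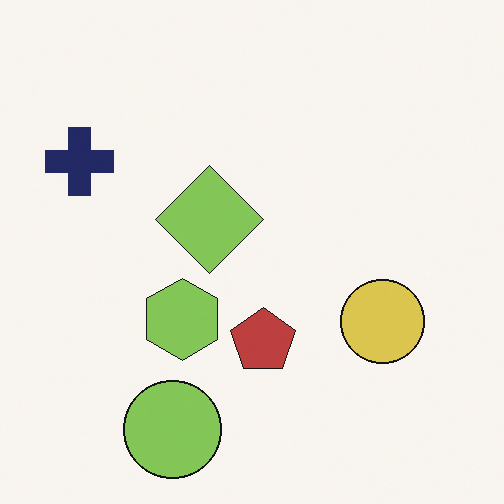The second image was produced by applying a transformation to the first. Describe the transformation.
This is the original image slightly desaturated.

All colors are more muted and greyish — a global saturation change.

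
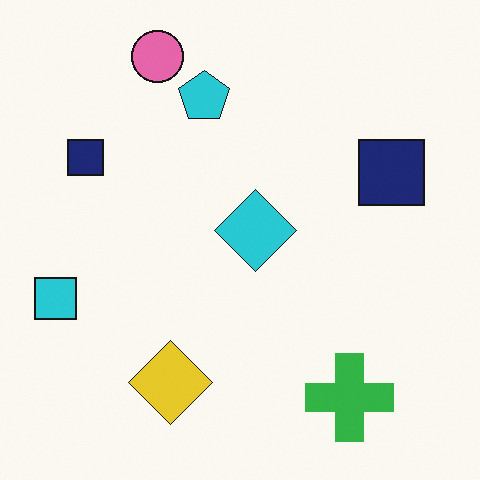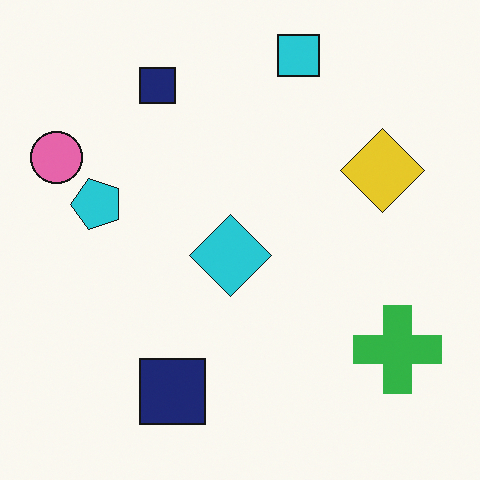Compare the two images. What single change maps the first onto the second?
The second image is the first transposed (reflected across the top-left ↔ bottom-right diagonal).

Shapes have swapped their row and column positions — what was in the top-right is now in the bottom-left — a diagonal reflection.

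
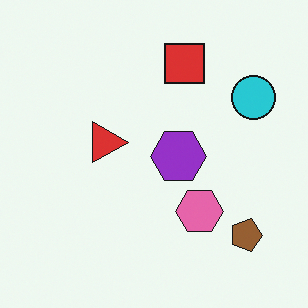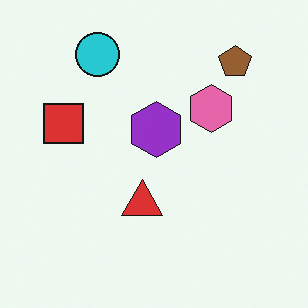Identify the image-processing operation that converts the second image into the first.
Rotated 90° clockwise.

The brown pentagon sits in the top-right of the second image and the bottom-right of the first — consistent with a whole-image 90° clockwise rotation.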